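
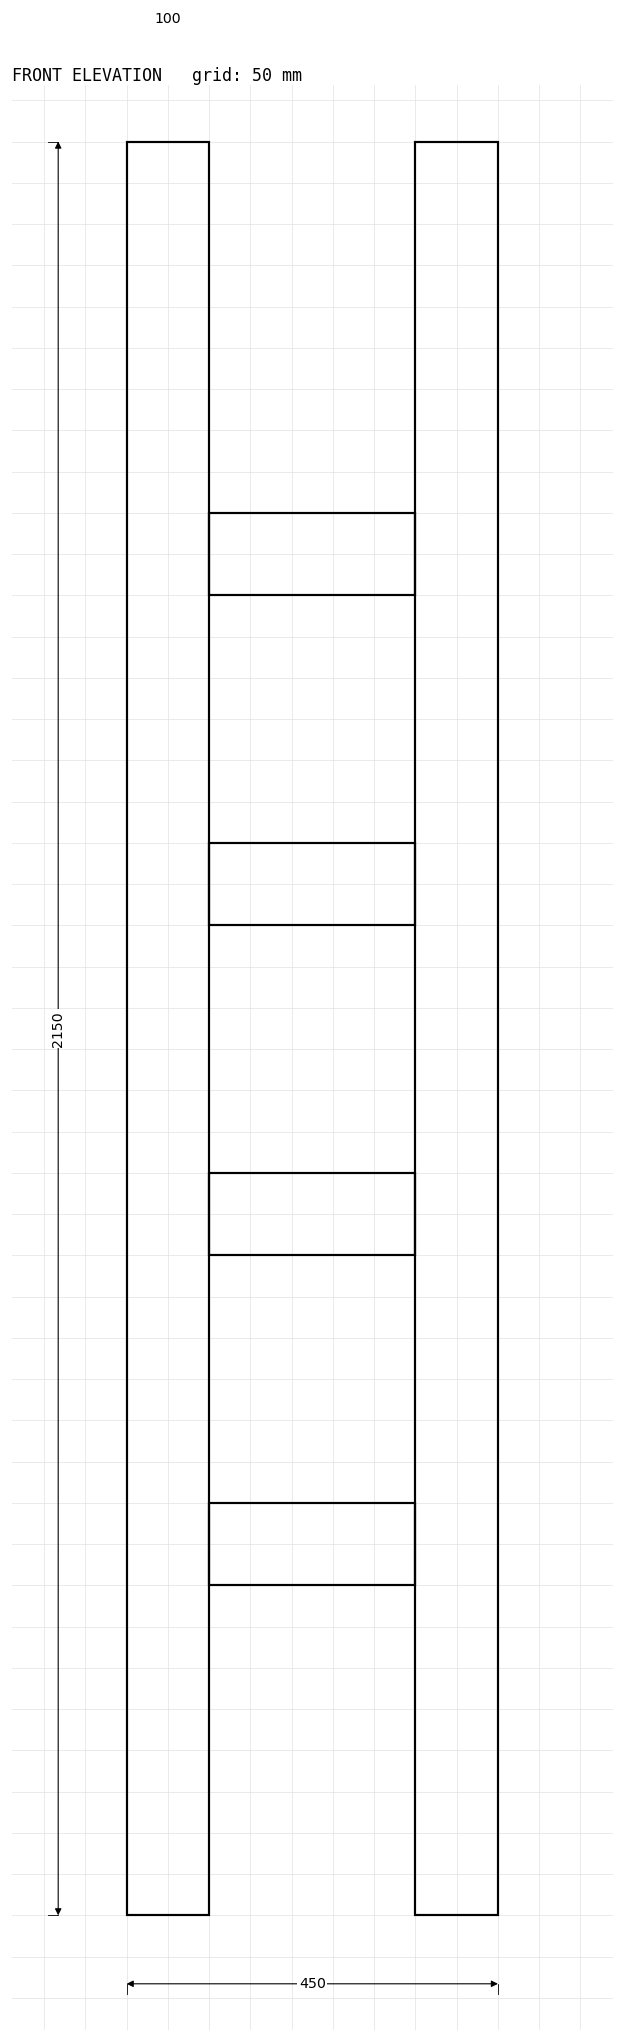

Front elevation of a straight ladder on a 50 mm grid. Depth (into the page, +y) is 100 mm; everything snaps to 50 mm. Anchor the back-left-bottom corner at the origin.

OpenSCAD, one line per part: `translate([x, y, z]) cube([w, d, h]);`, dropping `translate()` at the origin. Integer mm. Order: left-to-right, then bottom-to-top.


cube([100, 100, 2150]);
translate([100, 0, 400]) cube([250, 100, 100]);
translate([100, 0, 800]) cube([250, 100, 100]);
translate([100, 0, 1200]) cube([250, 100, 100]);
translate([100, 0, 1600]) cube([250, 100, 100]);
translate([350, 0, 0]) cube([100, 100, 2150]);


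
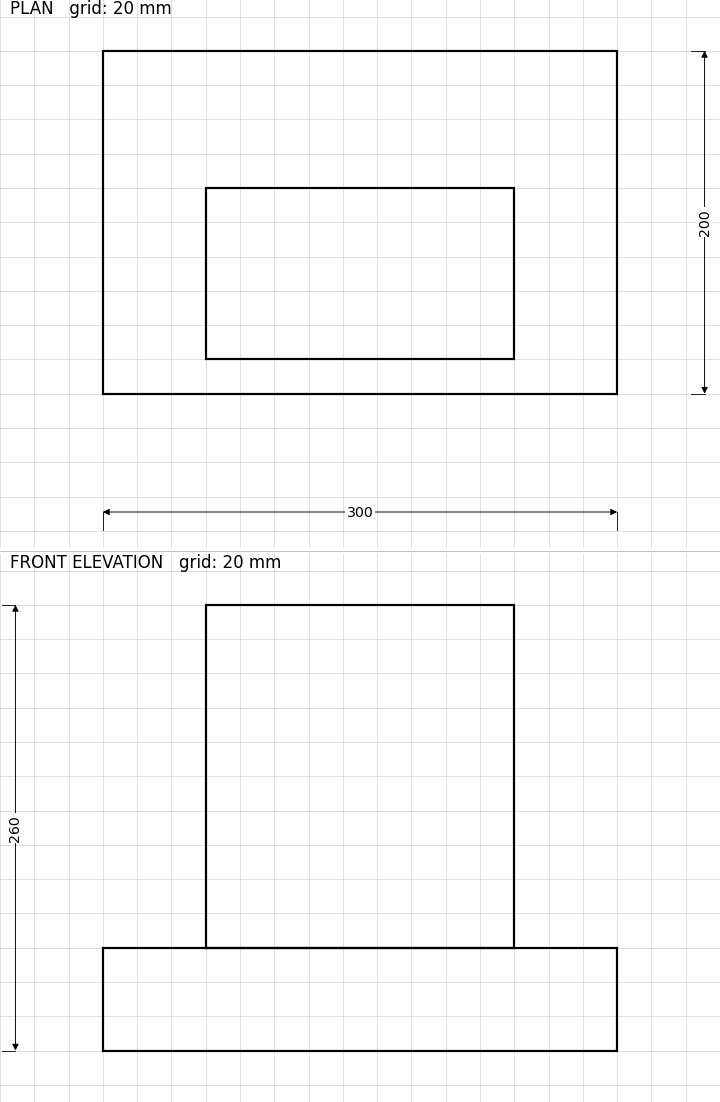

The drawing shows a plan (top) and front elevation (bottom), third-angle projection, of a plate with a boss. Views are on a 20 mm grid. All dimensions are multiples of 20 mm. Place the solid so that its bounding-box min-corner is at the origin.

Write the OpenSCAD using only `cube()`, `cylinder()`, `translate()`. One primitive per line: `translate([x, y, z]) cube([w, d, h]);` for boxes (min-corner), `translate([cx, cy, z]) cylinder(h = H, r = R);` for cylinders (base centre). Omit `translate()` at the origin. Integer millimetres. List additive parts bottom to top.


cube([300, 200, 60]);
translate([60, 20, 60]) cube([180, 100, 200]);


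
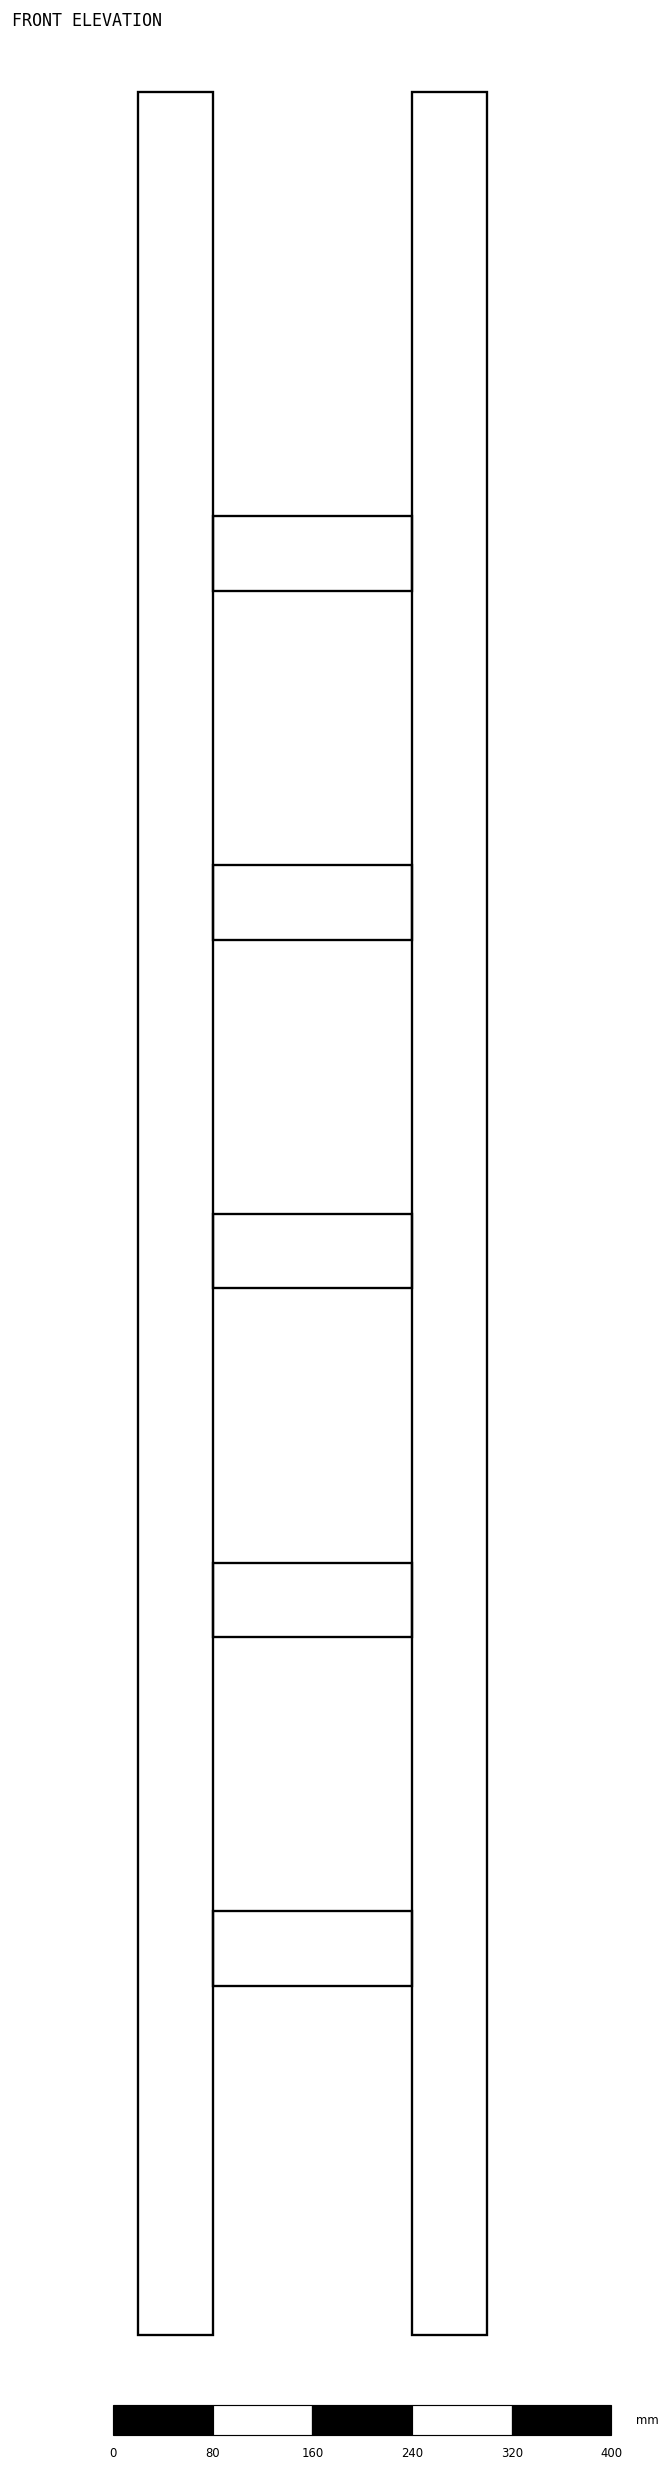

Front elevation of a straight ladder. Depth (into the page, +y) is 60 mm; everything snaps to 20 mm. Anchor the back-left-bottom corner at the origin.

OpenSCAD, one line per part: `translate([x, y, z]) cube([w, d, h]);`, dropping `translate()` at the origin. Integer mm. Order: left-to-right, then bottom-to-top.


cube([60, 60, 1800]);
translate([60, 0, 280]) cube([160, 60, 60]);
translate([60, 0, 560]) cube([160, 60, 60]);
translate([60, 0, 840]) cube([160, 60, 60]);
translate([60, 0, 1120]) cube([160, 60, 60]);
translate([60, 0, 1400]) cube([160, 60, 60]);
translate([220, 0, 0]) cube([60, 60, 1800]);


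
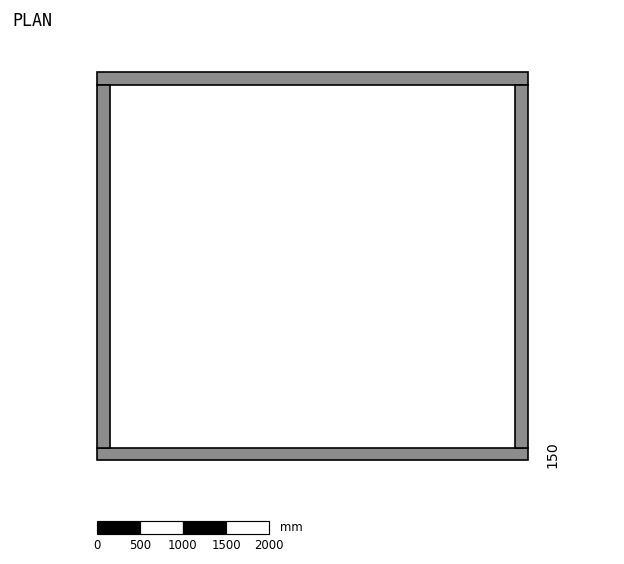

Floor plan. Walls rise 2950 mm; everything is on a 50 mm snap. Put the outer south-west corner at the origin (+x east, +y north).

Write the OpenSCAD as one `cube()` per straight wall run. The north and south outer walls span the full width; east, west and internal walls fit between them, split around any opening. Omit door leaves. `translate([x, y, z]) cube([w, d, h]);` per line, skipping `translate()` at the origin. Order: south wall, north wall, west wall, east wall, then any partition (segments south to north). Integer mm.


cube([5000, 150, 2950]);
translate([0, 4350, 0]) cube([5000, 150, 2950]);
translate([0, 150, 0]) cube([150, 4200, 2950]);
translate([4850, 150, 0]) cube([150, 4200, 2950]);


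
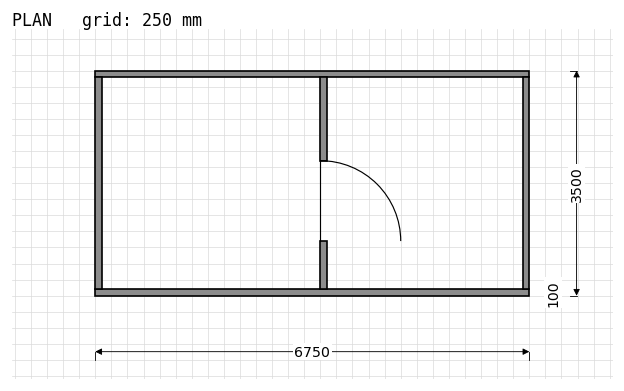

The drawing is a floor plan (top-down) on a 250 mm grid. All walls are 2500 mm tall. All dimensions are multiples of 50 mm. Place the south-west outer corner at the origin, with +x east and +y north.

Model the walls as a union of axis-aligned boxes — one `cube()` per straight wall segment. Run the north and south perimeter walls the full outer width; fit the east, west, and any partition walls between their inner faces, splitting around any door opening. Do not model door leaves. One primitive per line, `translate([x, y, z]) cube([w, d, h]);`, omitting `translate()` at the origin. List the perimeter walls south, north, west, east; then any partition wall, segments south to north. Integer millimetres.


cube([6750, 100, 2500]);
translate([0, 3400, 0]) cube([6750, 100, 2500]);
translate([0, 100, 0]) cube([100, 3300, 2500]);
translate([6650, 100, 0]) cube([100, 3300, 2500]);
translate([3500, 100, 0]) cube([100, 750, 2500]);
translate([3500, 2100, 0]) cube([100, 1300, 2500]);


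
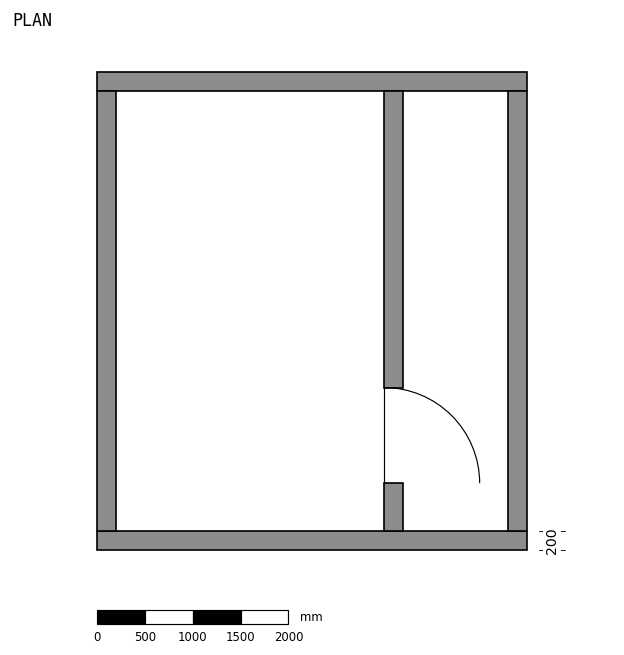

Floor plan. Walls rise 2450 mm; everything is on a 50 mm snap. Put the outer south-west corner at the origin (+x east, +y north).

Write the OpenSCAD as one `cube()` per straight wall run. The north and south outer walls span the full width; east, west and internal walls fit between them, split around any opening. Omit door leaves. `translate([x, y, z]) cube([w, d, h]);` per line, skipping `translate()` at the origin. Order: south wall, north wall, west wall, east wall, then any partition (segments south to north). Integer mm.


cube([4500, 200, 2450]);
translate([0, 4800, 0]) cube([4500, 200, 2450]);
translate([0, 200, 0]) cube([200, 4600, 2450]);
translate([4300, 200, 0]) cube([200, 4600, 2450]);
translate([3000, 200, 0]) cube([200, 500, 2450]);
translate([3000, 1700, 0]) cube([200, 3100, 2450]);


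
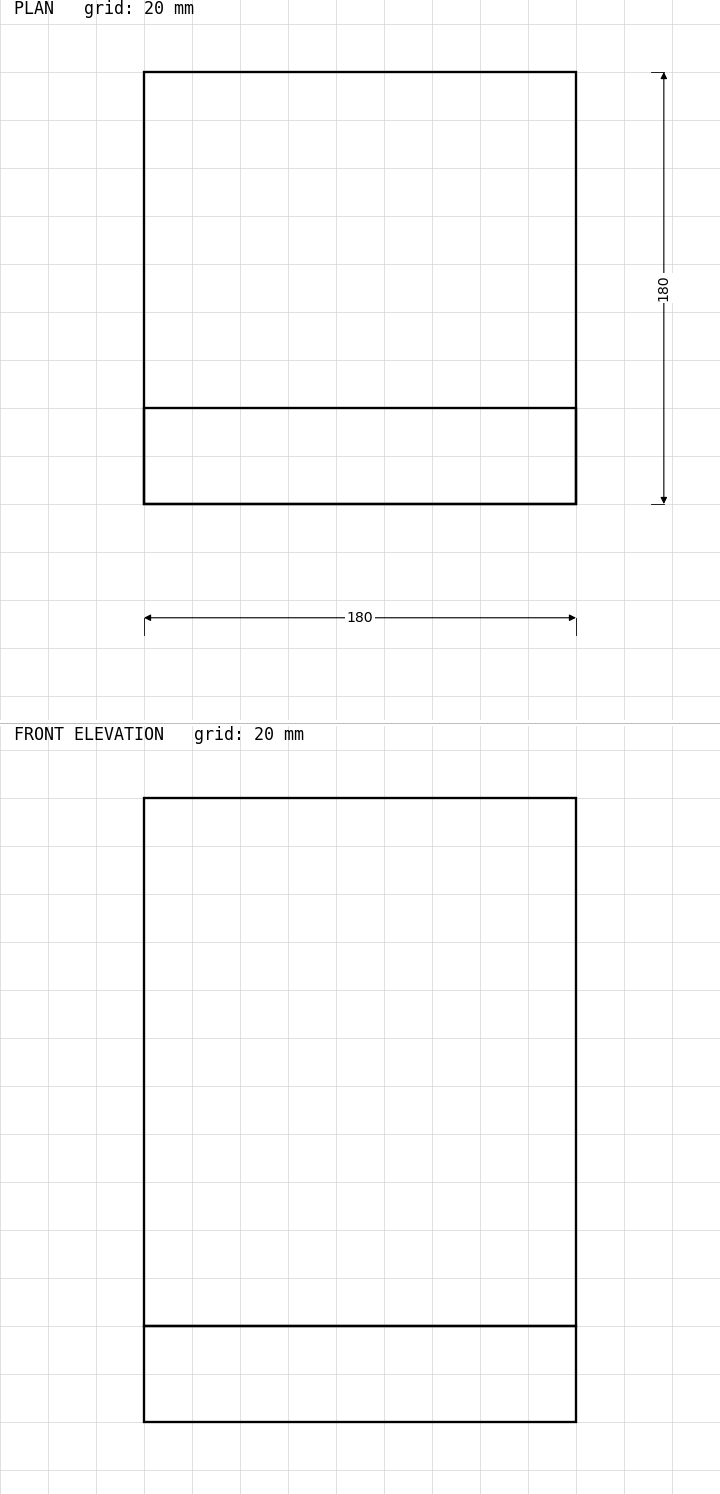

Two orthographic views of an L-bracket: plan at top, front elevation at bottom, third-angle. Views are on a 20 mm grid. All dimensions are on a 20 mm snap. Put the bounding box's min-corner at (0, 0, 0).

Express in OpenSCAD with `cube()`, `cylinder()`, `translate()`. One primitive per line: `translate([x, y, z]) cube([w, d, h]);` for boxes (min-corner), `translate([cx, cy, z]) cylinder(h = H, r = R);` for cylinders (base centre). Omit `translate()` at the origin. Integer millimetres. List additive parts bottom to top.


cube([180, 180, 40]);
translate([0, 0, 40]) cube([180, 40, 220]);


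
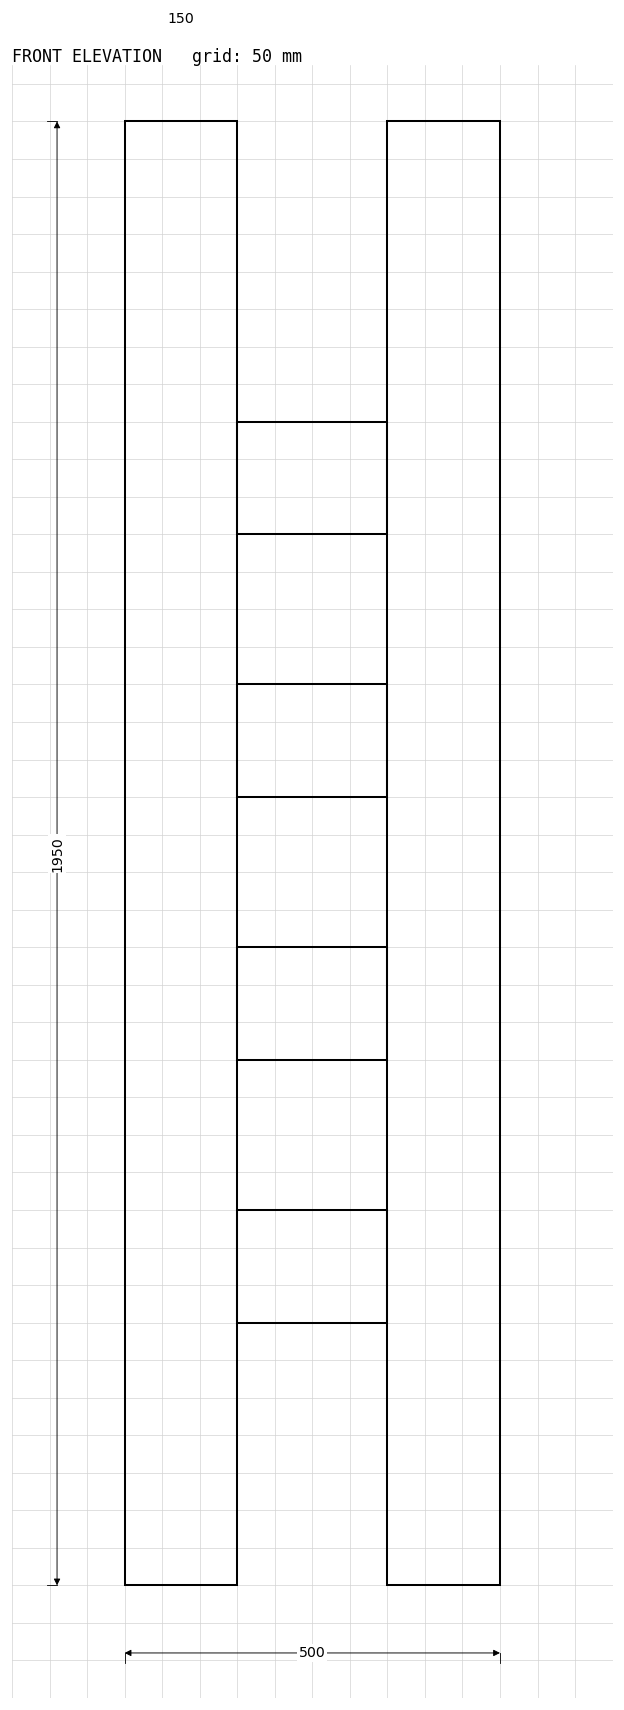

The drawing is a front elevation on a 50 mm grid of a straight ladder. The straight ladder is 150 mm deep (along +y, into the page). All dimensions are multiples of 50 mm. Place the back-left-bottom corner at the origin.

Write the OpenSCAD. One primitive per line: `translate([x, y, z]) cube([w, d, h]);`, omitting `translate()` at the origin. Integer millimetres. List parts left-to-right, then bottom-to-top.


cube([150, 150, 1950]);
translate([150, 0, 350]) cube([200, 150, 150]);
translate([150, 0, 700]) cube([200, 150, 150]);
translate([150, 0, 1050]) cube([200, 150, 150]);
translate([150, 0, 1400]) cube([200, 150, 150]);
translate([350, 0, 0]) cube([150, 150, 1950]);


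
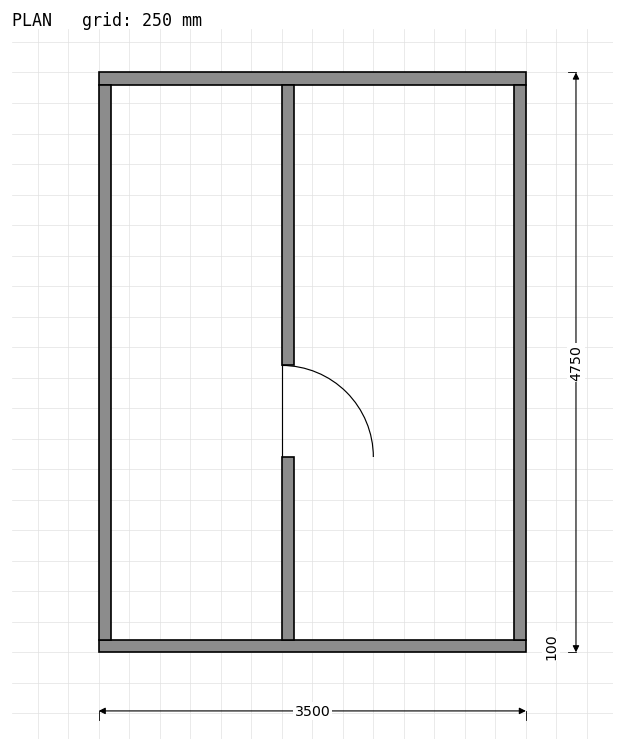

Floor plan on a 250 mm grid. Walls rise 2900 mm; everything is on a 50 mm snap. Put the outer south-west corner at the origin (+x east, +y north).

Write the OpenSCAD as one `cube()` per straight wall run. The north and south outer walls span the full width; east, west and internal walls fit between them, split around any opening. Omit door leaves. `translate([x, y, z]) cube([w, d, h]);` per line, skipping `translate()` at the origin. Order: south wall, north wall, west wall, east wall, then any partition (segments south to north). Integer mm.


cube([3500, 100, 2900]);
translate([0, 4650, 0]) cube([3500, 100, 2900]);
translate([0, 100, 0]) cube([100, 4550, 2900]);
translate([3400, 100, 0]) cube([100, 4550, 2900]);
translate([1500, 100, 0]) cube([100, 1500, 2900]);
translate([1500, 2350, 0]) cube([100, 2300, 2900]);


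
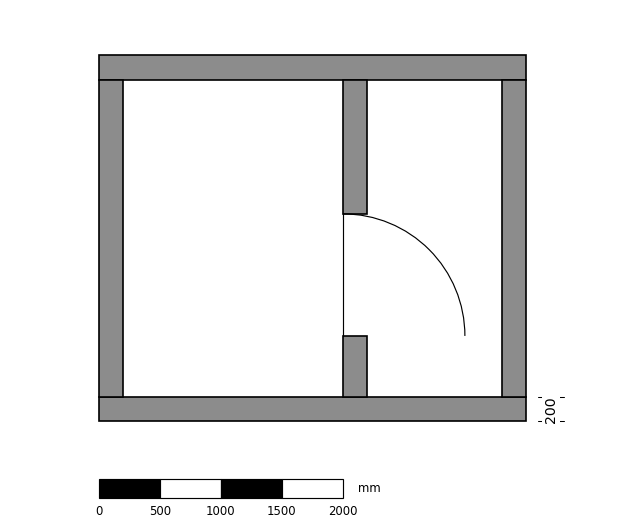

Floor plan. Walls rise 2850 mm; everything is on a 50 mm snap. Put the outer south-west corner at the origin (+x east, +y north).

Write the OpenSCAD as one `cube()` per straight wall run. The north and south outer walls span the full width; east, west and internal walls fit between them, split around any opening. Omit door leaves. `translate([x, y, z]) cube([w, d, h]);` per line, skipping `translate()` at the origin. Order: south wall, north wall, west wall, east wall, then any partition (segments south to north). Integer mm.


cube([3500, 200, 2850]);
translate([0, 2800, 0]) cube([3500, 200, 2850]);
translate([0, 200, 0]) cube([200, 2600, 2850]);
translate([3300, 200, 0]) cube([200, 2600, 2850]);
translate([2000, 200, 0]) cube([200, 500, 2850]);
translate([2000, 1700, 0]) cube([200, 1100, 2850]);


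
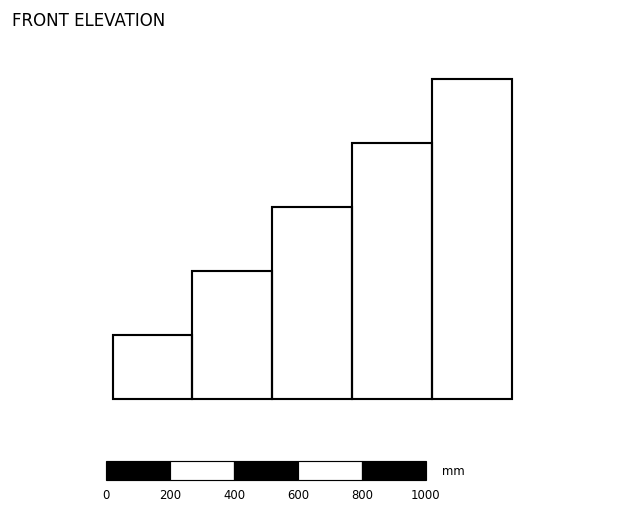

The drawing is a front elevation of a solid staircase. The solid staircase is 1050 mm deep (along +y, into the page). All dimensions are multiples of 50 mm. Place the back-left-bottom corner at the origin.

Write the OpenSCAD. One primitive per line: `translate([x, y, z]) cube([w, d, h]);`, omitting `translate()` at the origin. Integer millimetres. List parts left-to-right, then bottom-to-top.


cube([250, 1050, 200]);
translate([250, 0, 0]) cube([250, 1050, 400]);
translate([500, 0, 0]) cube([250, 1050, 600]);
translate([750, 0, 0]) cube([250, 1050, 800]);
translate([1000, 0, 0]) cube([250, 1050, 1000]);


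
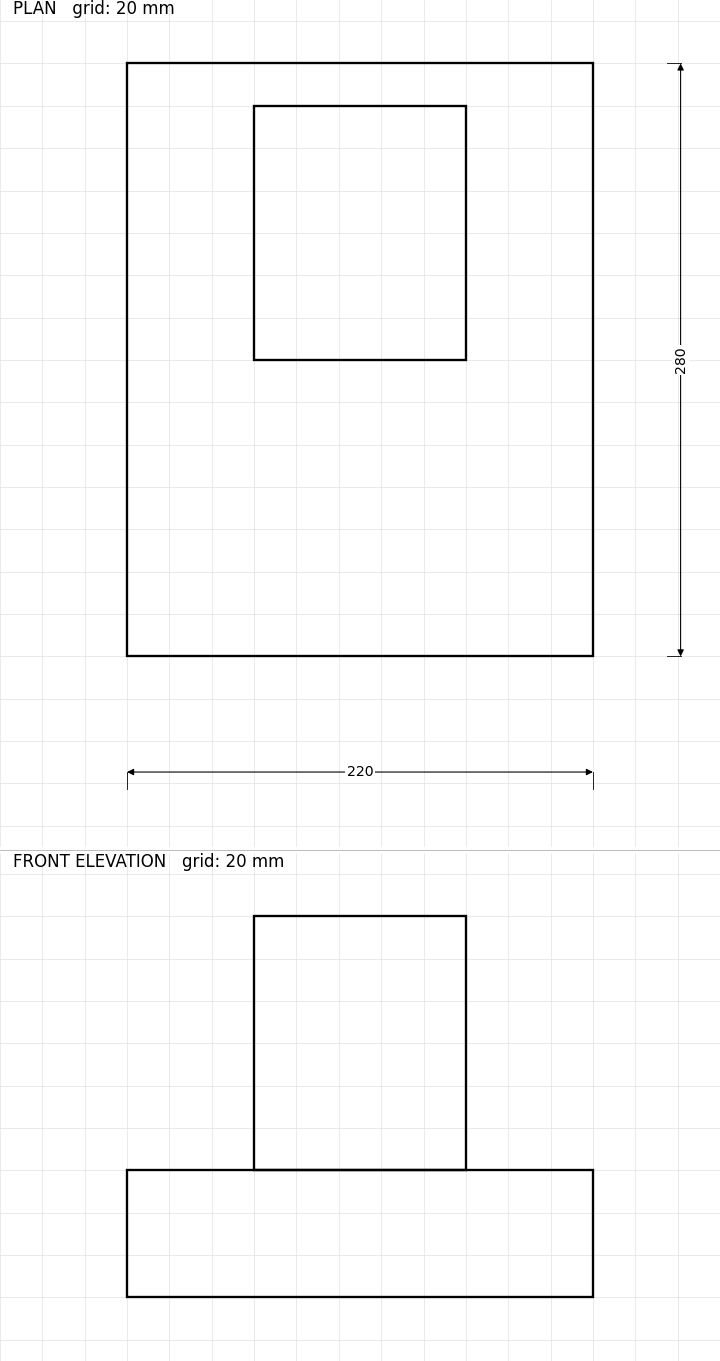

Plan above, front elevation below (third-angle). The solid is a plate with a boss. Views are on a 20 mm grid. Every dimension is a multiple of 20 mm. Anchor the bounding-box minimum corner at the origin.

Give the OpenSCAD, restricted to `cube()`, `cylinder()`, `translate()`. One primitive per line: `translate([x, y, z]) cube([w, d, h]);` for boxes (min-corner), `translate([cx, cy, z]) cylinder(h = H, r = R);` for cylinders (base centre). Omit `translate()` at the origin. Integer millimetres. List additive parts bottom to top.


cube([220, 280, 60]);
translate([60, 140, 60]) cube([100, 120, 120]);


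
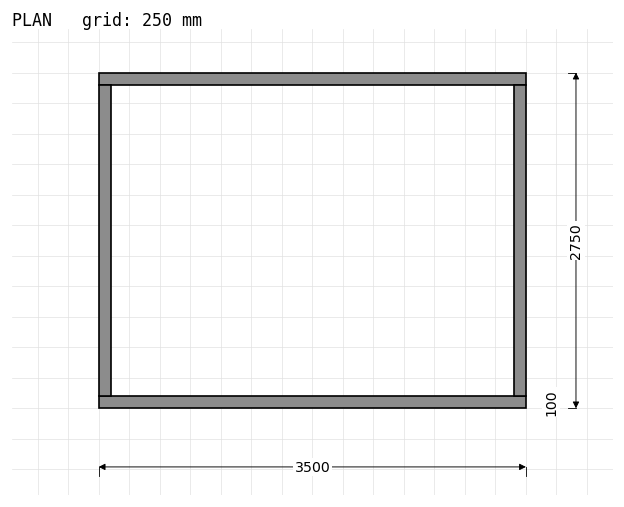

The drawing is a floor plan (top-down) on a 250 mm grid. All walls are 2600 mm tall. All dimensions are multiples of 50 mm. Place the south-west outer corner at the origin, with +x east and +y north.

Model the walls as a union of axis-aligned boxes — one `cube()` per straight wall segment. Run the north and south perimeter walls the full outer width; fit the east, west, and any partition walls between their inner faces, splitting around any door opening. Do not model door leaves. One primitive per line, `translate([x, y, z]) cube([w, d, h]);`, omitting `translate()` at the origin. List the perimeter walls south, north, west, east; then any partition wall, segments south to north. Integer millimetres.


cube([3500, 100, 2600]);
translate([0, 2650, 0]) cube([3500, 100, 2600]);
translate([0, 100, 0]) cube([100, 2550, 2600]);
translate([3400, 100, 0]) cube([100, 2550, 2600]);


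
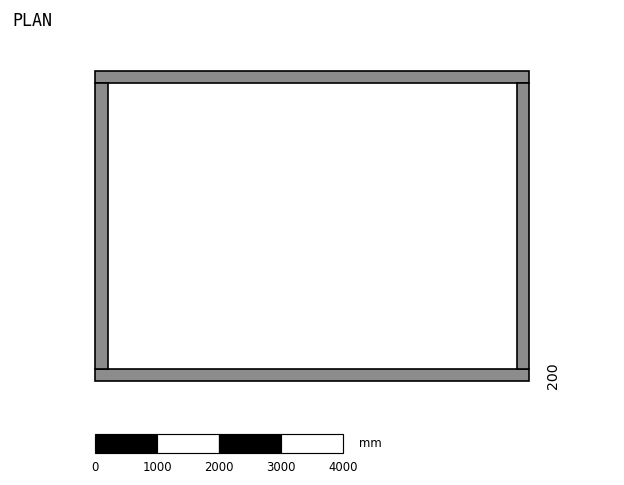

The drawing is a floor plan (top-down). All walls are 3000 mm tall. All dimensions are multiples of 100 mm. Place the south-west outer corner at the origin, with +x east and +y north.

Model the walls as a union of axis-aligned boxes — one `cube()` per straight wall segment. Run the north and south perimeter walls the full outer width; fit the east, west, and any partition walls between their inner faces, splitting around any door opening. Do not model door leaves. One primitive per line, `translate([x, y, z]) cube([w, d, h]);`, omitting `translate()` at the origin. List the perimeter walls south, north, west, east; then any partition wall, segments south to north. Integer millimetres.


cube([7000, 200, 3000]);
translate([0, 4800, 0]) cube([7000, 200, 3000]);
translate([0, 200, 0]) cube([200, 4600, 3000]);
translate([6800, 200, 0]) cube([200, 4600, 3000]);


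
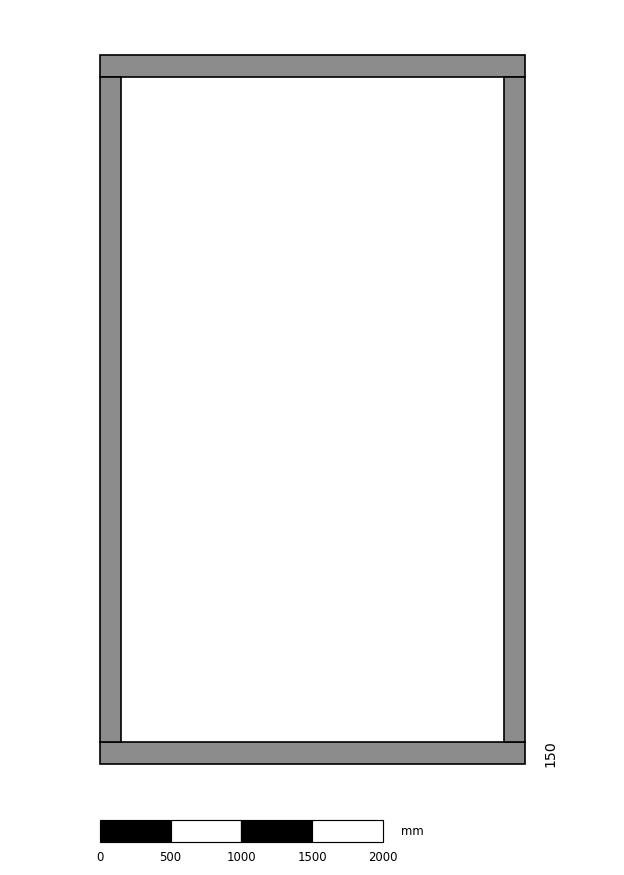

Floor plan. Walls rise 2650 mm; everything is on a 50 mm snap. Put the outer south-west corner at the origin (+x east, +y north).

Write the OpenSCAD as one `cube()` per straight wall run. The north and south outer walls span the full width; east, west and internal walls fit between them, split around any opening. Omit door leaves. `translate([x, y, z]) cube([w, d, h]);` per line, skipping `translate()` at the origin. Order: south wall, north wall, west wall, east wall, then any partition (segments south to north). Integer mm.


cube([3000, 150, 2650]);
translate([0, 4850, 0]) cube([3000, 150, 2650]);
translate([0, 150, 0]) cube([150, 4700, 2650]);
translate([2850, 150, 0]) cube([150, 4700, 2650]);


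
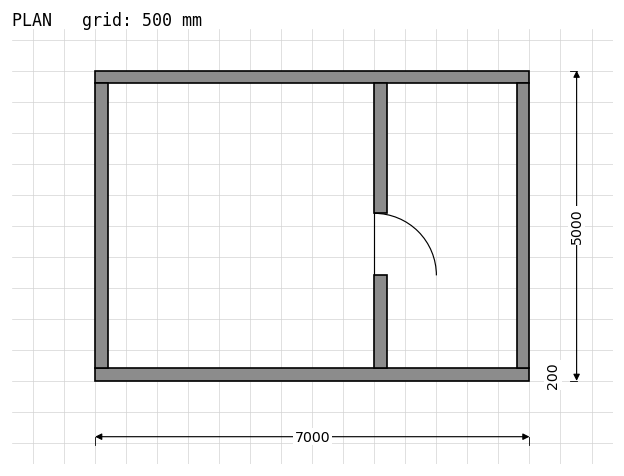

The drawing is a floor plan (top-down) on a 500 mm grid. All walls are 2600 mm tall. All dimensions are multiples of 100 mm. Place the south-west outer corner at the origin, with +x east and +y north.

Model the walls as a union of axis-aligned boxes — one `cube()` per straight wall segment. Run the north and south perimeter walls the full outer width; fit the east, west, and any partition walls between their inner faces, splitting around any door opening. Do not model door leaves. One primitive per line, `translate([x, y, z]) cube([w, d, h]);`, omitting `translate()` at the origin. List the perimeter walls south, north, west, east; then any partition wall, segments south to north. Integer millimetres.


cube([7000, 200, 2600]);
translate([0, 4800, 0]) cube([7000, 200, 2600]);
translate([0, 200, 0]) cube([200, 4600, 2600]);
translate([6800, 200, 0]) cube([200, 4600, 2600]);
translate([4500, 200, 0]) cube([200, 1500, 2600]);
translate([4500, 2700, 0]) cube([200, 2100, 2600]);


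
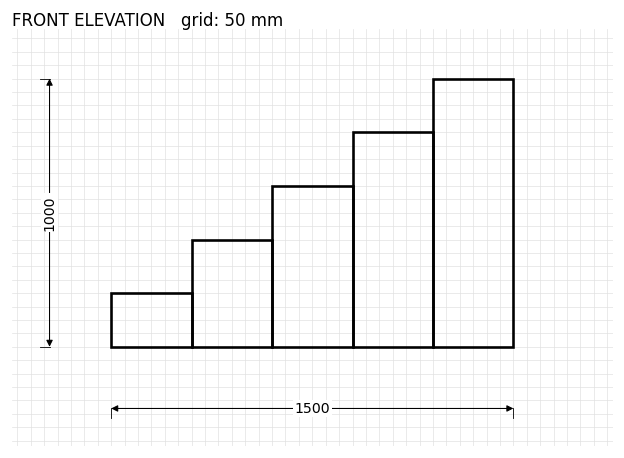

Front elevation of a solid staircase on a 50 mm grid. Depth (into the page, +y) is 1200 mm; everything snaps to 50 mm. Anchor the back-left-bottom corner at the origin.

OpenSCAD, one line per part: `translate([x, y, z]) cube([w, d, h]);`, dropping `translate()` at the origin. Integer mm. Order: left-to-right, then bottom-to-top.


cube([300, 1200, 200]);
translate([300, 0, 0]) cube([300, 1200, 400]);
translate([600, 0, 0]) cube([300, 1200, 600]);
translate([900, 0, 0]) cube([300, 1200, 800]);
translate([1200, 0, 0]) cube([300, 1200, 1000]);


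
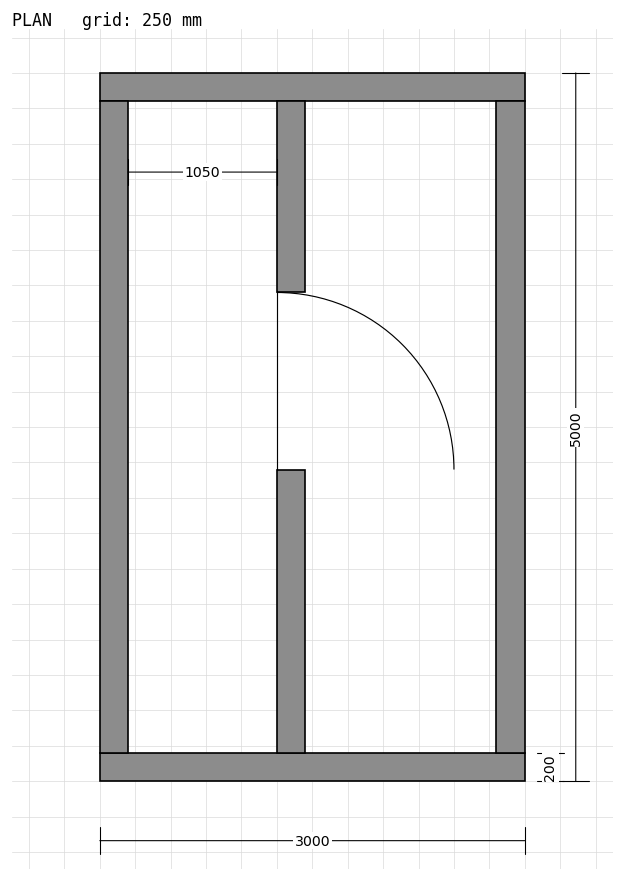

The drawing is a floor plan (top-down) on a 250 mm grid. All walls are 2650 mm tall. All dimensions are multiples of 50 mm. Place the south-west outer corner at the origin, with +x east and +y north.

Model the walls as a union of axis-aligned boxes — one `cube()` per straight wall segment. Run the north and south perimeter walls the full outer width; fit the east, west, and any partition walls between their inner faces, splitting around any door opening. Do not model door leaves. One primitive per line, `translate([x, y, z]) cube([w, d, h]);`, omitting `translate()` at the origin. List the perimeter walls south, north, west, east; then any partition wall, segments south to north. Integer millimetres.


cube([3000, 200, 2650]);
translate([0, 4800, 0]) cube([3000, 200, 2650]);
translate([0, 200, 0]) cube([200, 4600, 2650]);
translate([2800, 200, 0]) cube([200, 4600, 2650]);
translate([1250, 200, 0]) cube([200, 2000, 2650]);
translate([1250, 3450, 0]) cube([200, 1350, 2650]);


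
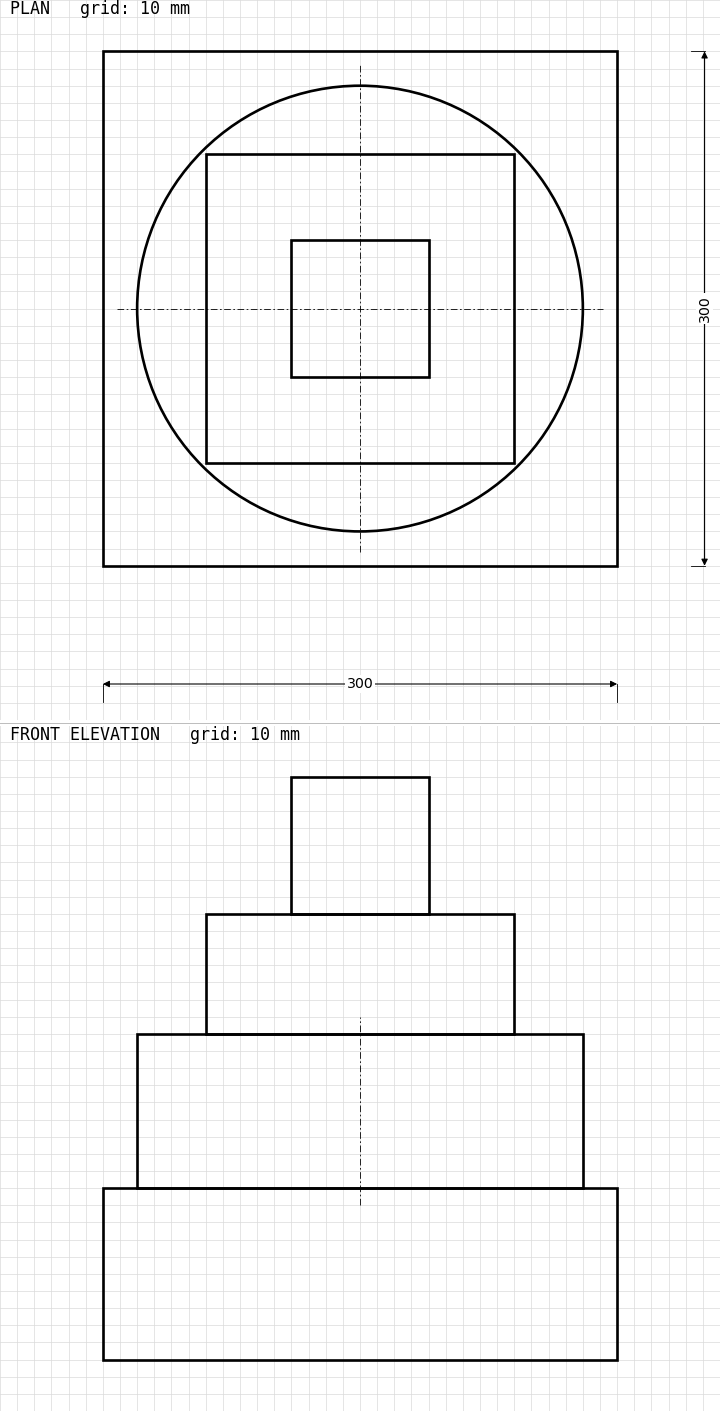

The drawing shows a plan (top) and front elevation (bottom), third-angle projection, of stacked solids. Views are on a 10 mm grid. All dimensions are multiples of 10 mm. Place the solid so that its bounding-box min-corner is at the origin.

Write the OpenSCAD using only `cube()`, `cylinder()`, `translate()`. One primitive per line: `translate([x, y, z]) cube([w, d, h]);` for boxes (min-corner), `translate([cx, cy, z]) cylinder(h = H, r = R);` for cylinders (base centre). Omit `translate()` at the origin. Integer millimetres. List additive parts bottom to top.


cube([300, 300, 100]);
translate([150, 150, 100]) cylinder(h = 90, r = 130);
translate([60, 60, 190]) cube([180, 180, 70]);
translate([110, 110, 260]) cube([80, 80, 80]);


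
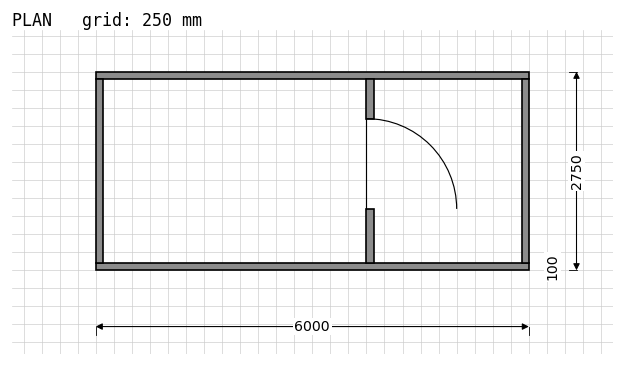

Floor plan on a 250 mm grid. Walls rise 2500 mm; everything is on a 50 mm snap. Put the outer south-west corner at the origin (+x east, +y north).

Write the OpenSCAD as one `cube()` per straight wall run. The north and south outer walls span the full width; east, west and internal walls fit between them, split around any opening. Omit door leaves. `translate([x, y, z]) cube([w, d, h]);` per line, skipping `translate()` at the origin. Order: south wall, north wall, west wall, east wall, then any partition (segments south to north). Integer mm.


cube([6000, 100, 2500]);
translate([0, 2650, 0]) cube([6000, 100, 2500]);
translate([0, 100, 0]) cube([100, 2550, 2500]);
translate([5900, 100, 0]) cube([100, 2550, 2500]);
translate([3750, 100, 0]) cube([100, 750, 2500]);
translate([3750, 2100, 0]) cube([100, 550, 2500]);


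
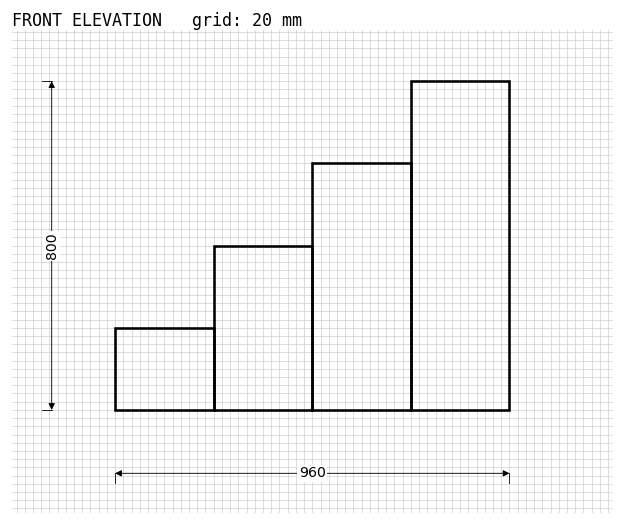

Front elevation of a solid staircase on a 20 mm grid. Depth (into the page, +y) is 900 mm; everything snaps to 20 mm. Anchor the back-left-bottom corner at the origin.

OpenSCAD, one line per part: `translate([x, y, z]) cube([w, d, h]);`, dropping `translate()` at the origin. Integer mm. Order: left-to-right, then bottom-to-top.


cube([240, 900, 200]);
translate([240, 0, 0]) cube([240, 900, 400]);
translate([480, 0, 0]) cube([240, 900, 600]);
translate([720, 0, 0]) cube([240, 900, 800]);


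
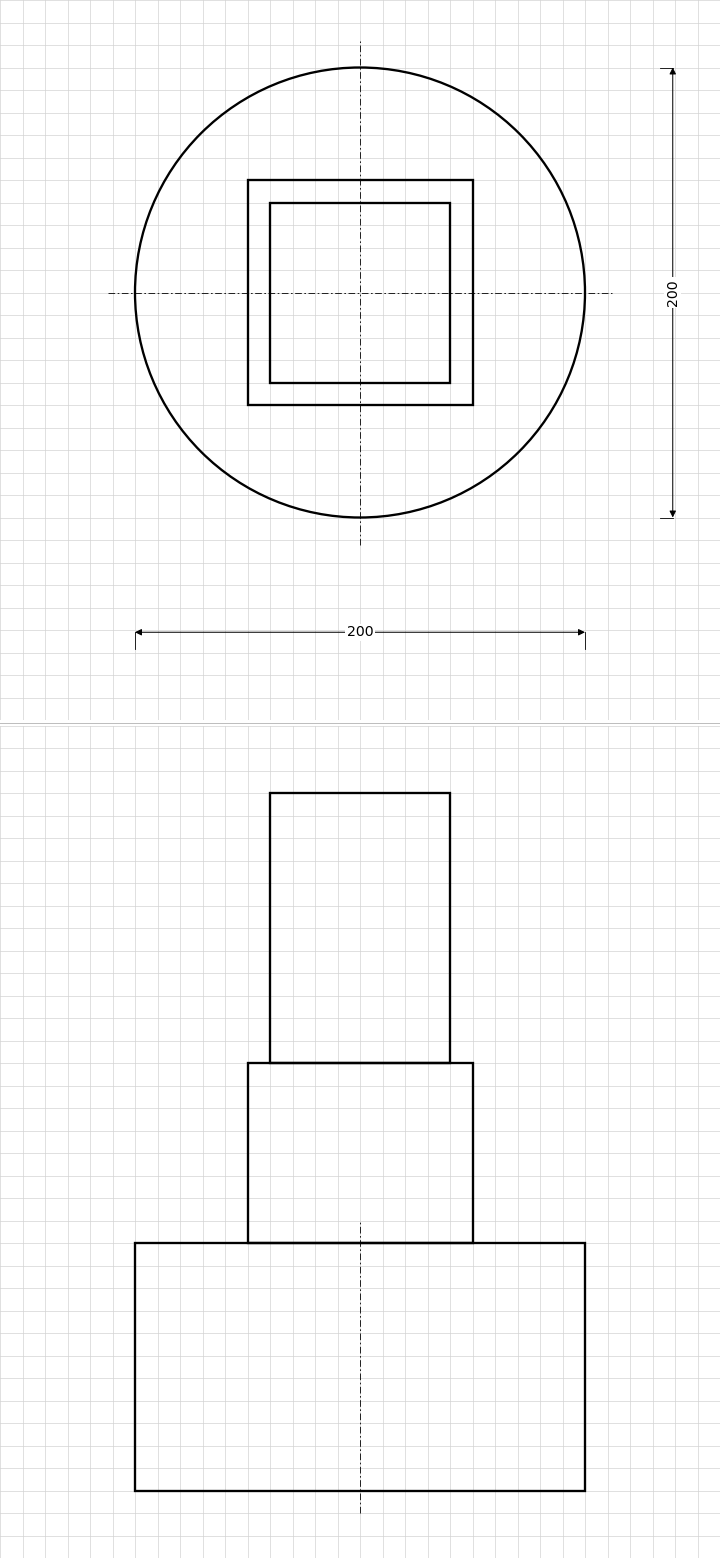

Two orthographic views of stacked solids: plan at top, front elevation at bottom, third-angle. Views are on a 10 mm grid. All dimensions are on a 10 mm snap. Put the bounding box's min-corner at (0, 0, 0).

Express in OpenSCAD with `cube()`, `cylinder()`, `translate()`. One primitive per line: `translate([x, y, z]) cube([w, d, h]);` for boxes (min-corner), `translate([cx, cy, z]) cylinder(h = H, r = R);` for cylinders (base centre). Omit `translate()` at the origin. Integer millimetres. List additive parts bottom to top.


translate([100, 100, 0]) cylinder(h = 110, r = 100);
translate([50, 50, 110]) cube([100, 100, 80]);
translate([60, 60, 190]) cube([80, 80, 120]);


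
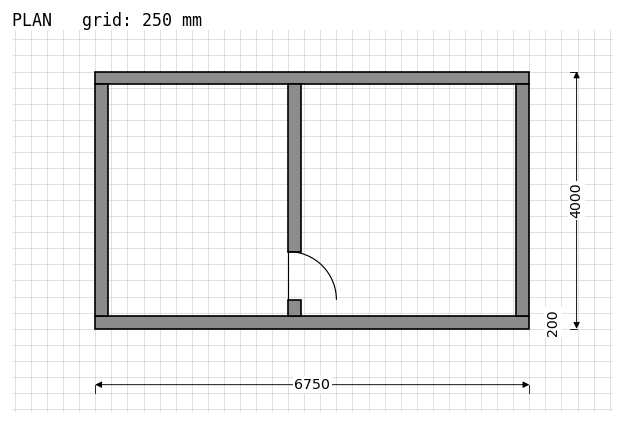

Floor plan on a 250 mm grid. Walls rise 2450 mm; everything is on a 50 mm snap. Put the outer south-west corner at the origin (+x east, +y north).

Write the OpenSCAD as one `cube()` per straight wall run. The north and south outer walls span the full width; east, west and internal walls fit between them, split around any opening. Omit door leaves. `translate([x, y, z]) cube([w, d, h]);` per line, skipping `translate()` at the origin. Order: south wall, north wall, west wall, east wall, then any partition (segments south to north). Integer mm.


cube([6750, 200, 2450]);
translate([0, 3800, 0]) cube([6750, 200, 2450]);
translate([0, 200, 0]) cube([200, 3600, 2450]);
translate([6550, 200, 0]) cube([200, 3600, 2450]);
translate([3000, 200, 0]) cube([200, 250, 2450]);
translate([3000, 1200, 0]) cube([200, 2600, 2450]);


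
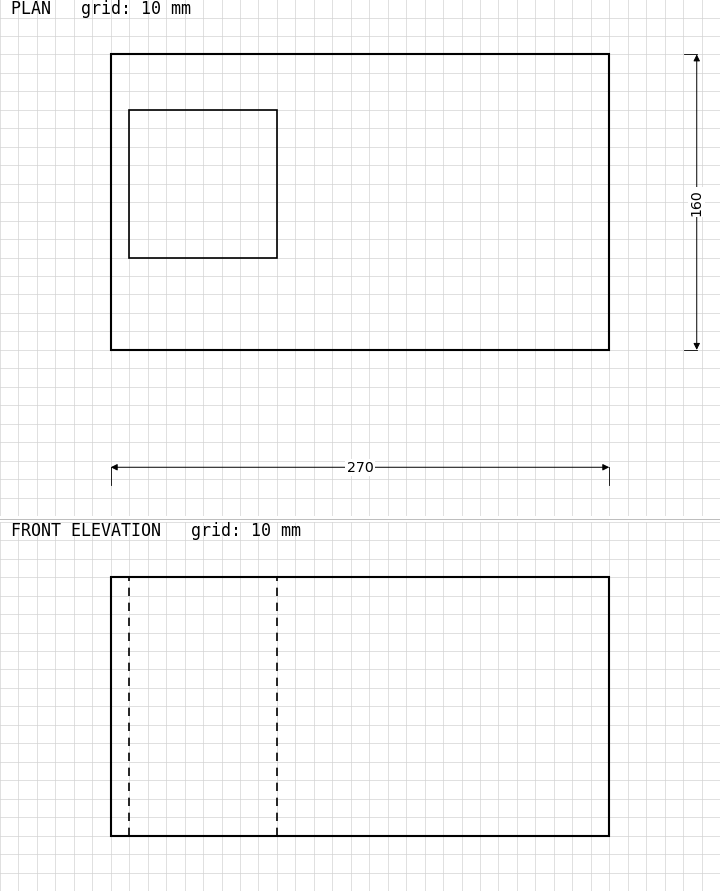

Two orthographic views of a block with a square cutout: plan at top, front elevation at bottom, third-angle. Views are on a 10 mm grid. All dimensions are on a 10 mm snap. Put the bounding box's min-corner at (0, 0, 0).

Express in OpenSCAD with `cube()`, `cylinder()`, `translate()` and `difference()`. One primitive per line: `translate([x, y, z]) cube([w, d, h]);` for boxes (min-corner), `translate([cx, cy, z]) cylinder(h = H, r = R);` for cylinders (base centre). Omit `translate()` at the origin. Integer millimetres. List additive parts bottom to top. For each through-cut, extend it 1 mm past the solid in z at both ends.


difference() {
  cube([270, 160, 140]);
  translate([10, 50, -1]) cube([80, 80, 142]);
}


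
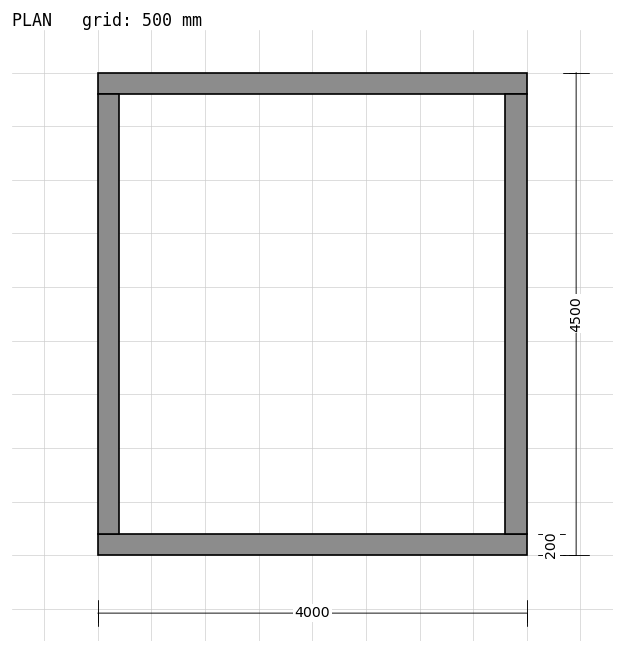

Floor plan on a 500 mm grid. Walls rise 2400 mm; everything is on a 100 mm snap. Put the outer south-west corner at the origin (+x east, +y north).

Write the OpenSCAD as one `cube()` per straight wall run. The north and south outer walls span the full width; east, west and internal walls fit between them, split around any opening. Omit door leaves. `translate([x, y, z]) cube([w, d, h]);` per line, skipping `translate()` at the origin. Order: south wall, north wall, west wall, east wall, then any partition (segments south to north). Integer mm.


cube([4000, 200, 2400]);
translate([0, 4300, 0]) cube([4000, 200, 2400]);
translate([0, 200, 0]) cube([200, 4100, 2400]);
translate([3800, 200, 0]) cube([200, 4100, 2400]);


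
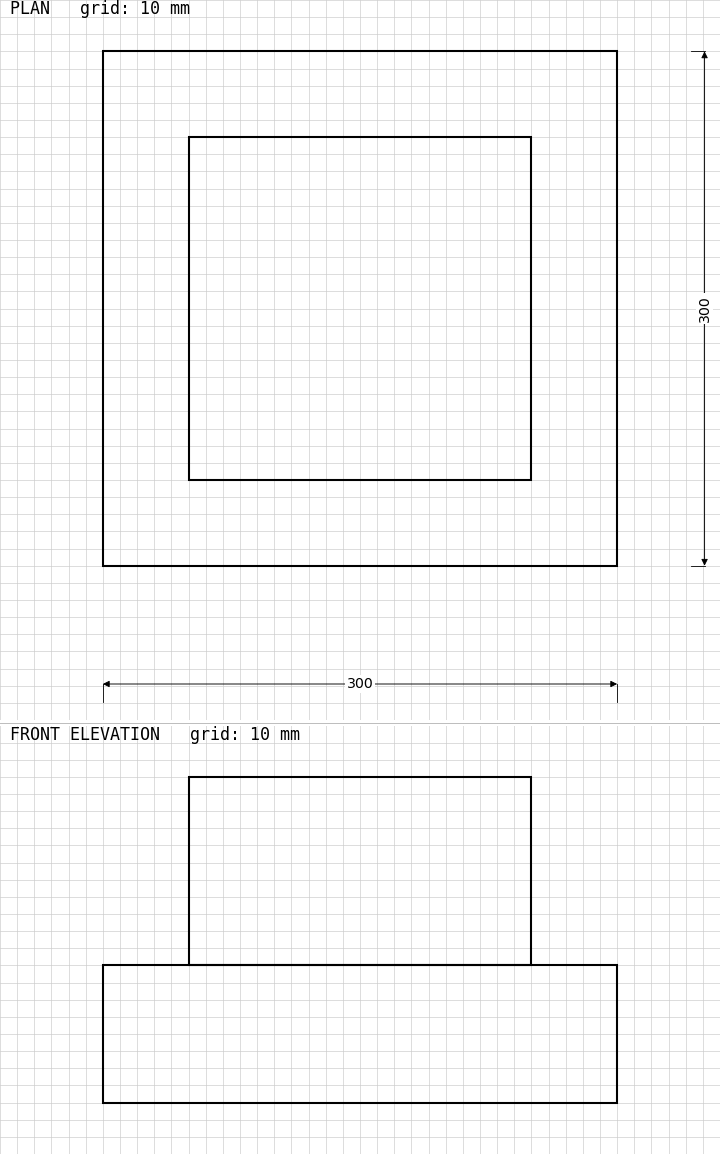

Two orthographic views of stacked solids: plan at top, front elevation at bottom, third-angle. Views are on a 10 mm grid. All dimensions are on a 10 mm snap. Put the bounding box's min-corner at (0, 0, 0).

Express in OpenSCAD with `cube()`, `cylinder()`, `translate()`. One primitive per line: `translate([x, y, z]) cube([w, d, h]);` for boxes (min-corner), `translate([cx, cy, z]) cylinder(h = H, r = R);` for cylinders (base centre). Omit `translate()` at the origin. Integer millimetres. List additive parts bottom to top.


cube([300, 300, 80]);
translate([50, 50, 80]) cube([200, 200, 110]);


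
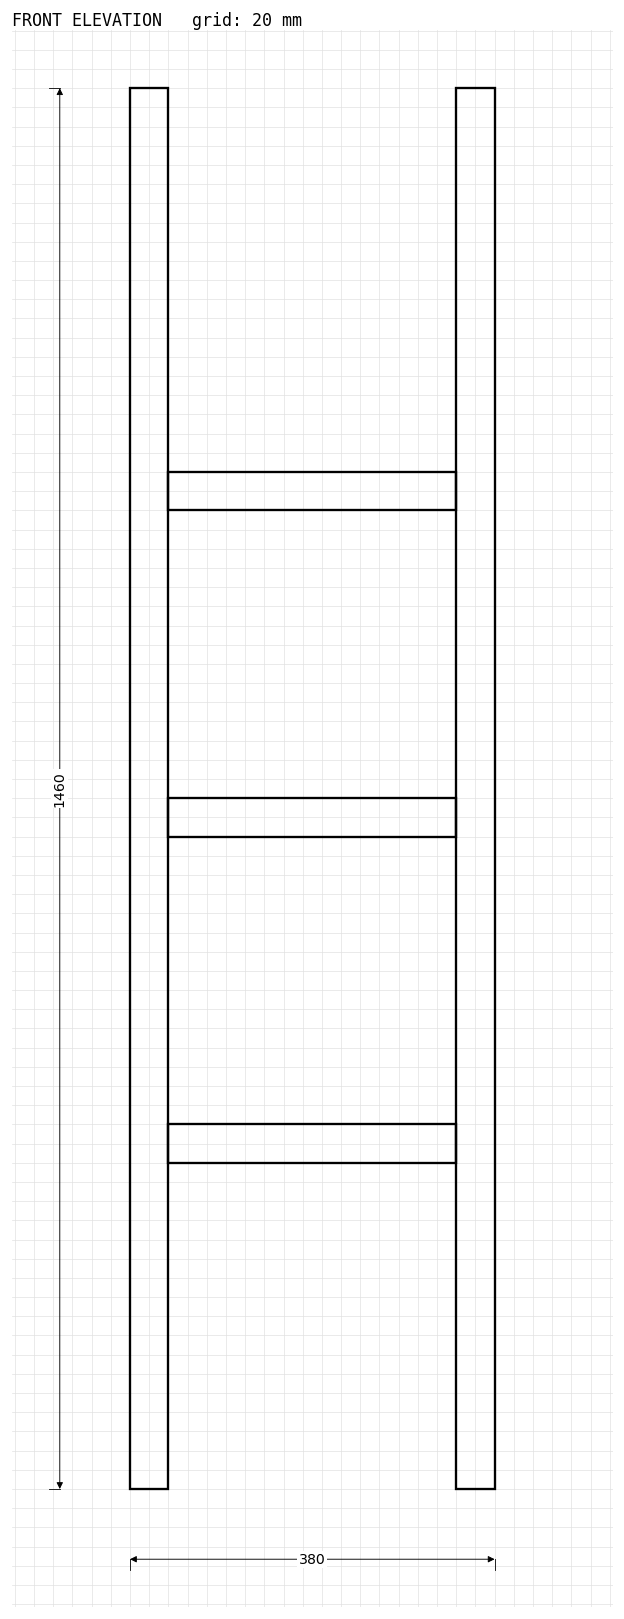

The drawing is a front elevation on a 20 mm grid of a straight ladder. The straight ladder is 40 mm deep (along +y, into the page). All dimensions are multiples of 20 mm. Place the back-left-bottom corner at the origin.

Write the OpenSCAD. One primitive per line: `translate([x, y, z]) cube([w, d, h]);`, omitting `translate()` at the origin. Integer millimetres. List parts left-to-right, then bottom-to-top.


cube([40, 40, 1460]);
translate([40, 0, 340]) cube([300, 40, 40]);
translate([40, 0, 680]) cube([300, 40, 40]);
translate([40, 0, 1020]) cube([300, 40, 40]);
translate([340, 0, 0]) cube([40, 40, 1460]);


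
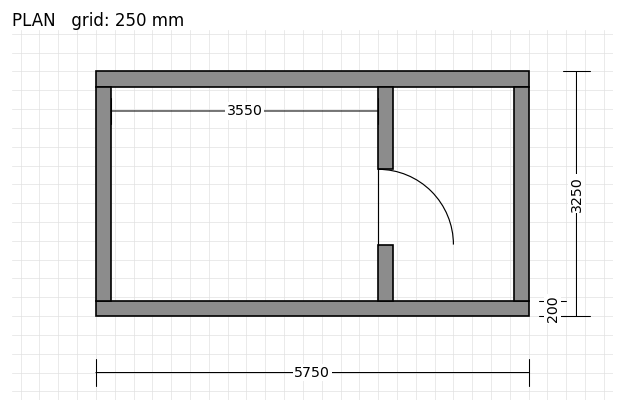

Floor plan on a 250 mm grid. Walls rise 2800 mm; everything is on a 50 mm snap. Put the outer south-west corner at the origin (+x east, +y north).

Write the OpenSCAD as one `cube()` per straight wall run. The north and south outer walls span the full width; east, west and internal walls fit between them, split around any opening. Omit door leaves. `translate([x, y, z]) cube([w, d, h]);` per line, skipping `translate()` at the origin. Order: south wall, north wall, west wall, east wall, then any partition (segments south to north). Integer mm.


cube([5750, 200, 2800]);
translate([0, 3050, 0]) cube([5750, 200, 2800]);
translate([0, 200, 0]) cube([200, 2850, 2800]);
translate([5550, 200, 0]) cube([200, 2850, 2800]);
translate([3750, 200, 0]) cube([200, 750, 2800]);
translate([3750, 1950, 0]) cube([200, 1100, 2800]);


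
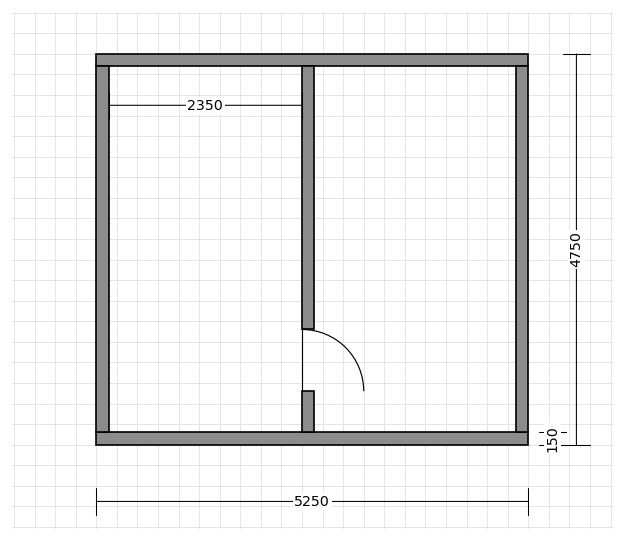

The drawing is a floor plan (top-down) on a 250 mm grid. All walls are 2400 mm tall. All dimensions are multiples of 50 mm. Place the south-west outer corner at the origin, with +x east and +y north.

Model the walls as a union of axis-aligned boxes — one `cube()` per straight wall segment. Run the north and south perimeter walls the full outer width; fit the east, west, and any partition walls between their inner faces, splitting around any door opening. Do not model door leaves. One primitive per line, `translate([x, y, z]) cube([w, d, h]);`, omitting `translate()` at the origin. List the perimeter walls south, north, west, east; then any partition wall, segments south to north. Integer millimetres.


cube([5250, 150, 2400]);
translate([0, 4600, 0]) cube([5250, 150, 2400]);
translate([0, 150, 0]) cube([150, 4450, 2400]);
translate([5100, 150, 0]) cube([150, 4450, 2400]);
translate([2500, 150, 0]) cube([150, 500, 2400]);
translate([2500, 1400, 0]) cube([150, 3200, 2400]);


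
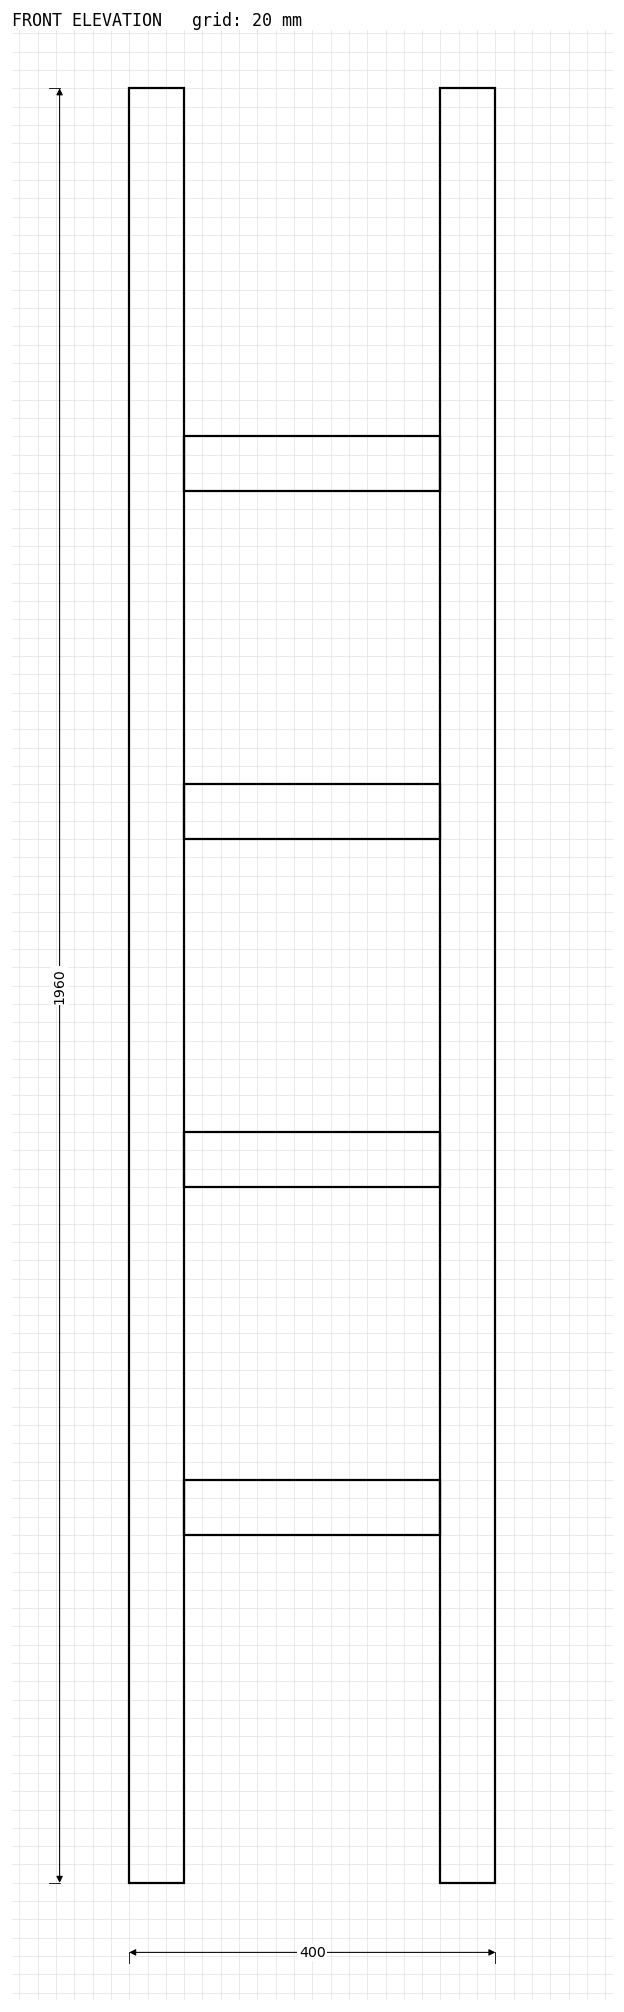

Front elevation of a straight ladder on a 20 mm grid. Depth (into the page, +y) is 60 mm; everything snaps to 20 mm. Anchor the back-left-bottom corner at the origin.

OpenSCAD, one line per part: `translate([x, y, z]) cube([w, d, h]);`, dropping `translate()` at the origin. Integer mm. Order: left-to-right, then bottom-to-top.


cube([60, 60, 1960]);
translate([60, 0, 380]) cube([280, 60, 60]);
translate([60, 0, 760]) cube([280, 60, 60]);
translate([60, 0, 1140]) cube([280, 60, 60]);
translate([60, 0, 1520]) cube([280, 60, 60]);
translate([340, 0, 0]) cube([60, 60, 1960]);


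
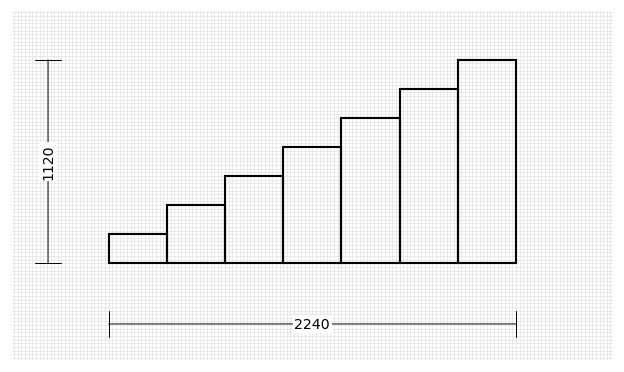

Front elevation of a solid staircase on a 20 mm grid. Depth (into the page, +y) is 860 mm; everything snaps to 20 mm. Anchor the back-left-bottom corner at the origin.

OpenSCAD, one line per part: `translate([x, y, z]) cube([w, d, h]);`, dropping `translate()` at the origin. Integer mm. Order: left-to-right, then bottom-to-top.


cube([320, 860, 160]);
translate([320, 0, 0]) cube([320, 860, 320]);
translate([640, 0, 0]) cube([320, 860, 480]);
translate([960, 0, 0]) cube([320, 860, 640]);
translate([1280, 0, 0]) cube([320, 860, 800]);
translate([1600, 0, 0]) cube([320, 860, 960]);
translate([1920, 0, 0]) cube([320, 860, 1120]);


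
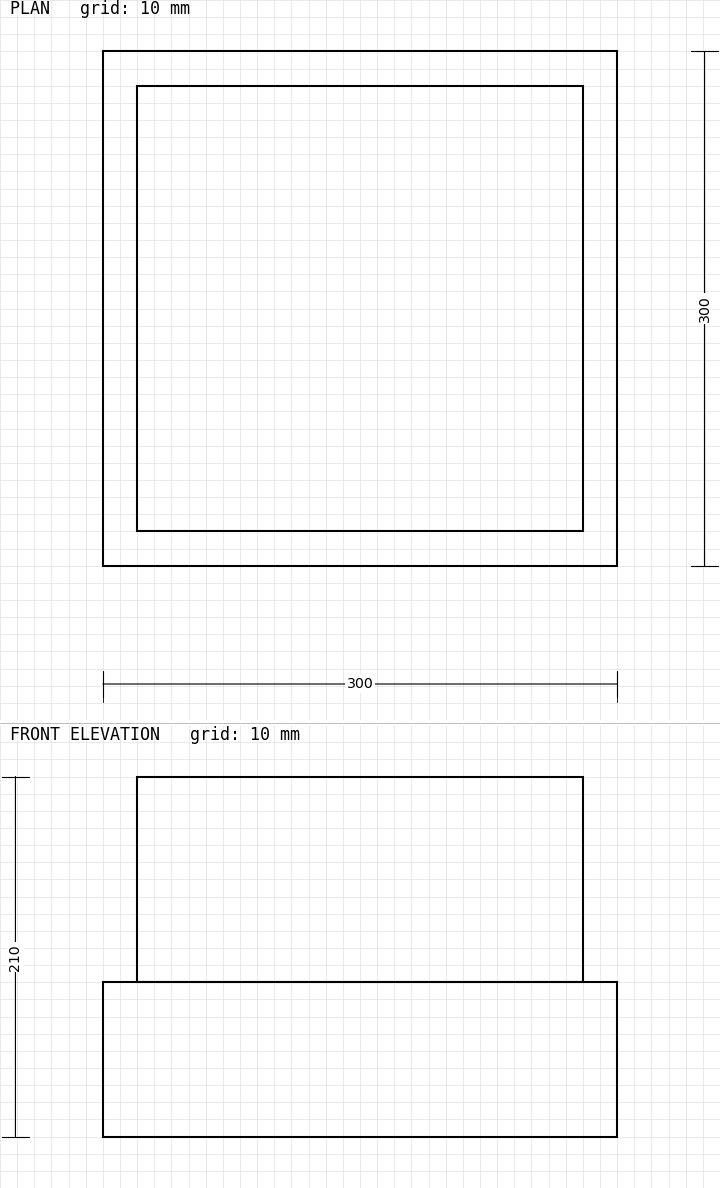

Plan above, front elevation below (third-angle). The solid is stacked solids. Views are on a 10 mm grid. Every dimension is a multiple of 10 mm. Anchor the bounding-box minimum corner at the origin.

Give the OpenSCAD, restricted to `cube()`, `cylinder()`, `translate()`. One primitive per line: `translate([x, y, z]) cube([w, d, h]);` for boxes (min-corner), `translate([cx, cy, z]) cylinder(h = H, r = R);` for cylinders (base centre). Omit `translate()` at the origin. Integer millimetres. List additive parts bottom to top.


cube([300, 300, 90]);
translate([20, 20, 90]) cube([260, 260, 120]);


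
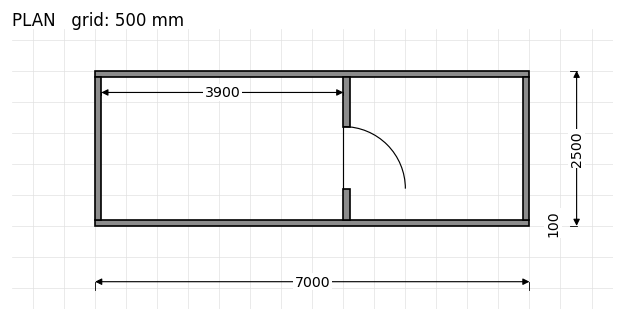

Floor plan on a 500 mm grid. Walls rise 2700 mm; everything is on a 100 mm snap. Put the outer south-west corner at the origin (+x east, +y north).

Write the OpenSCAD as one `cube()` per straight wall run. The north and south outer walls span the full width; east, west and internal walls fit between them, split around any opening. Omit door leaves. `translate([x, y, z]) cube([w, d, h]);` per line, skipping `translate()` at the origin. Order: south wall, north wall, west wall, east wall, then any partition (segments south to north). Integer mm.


cube([7000, 100, 2700]);
translate([0, 2400, 0]) cube([7000, 100, 2700]);
translate([0, 100, 0]) cube([100, 2300, 2700]);
translate([6900, 100, 0]) cube([100, 2300, 2700]);
translate([4000, 100, 0]) cube([100, 500, 2700]);
translate([4000, 1600, 0]) cube([100, 800, 2700]);


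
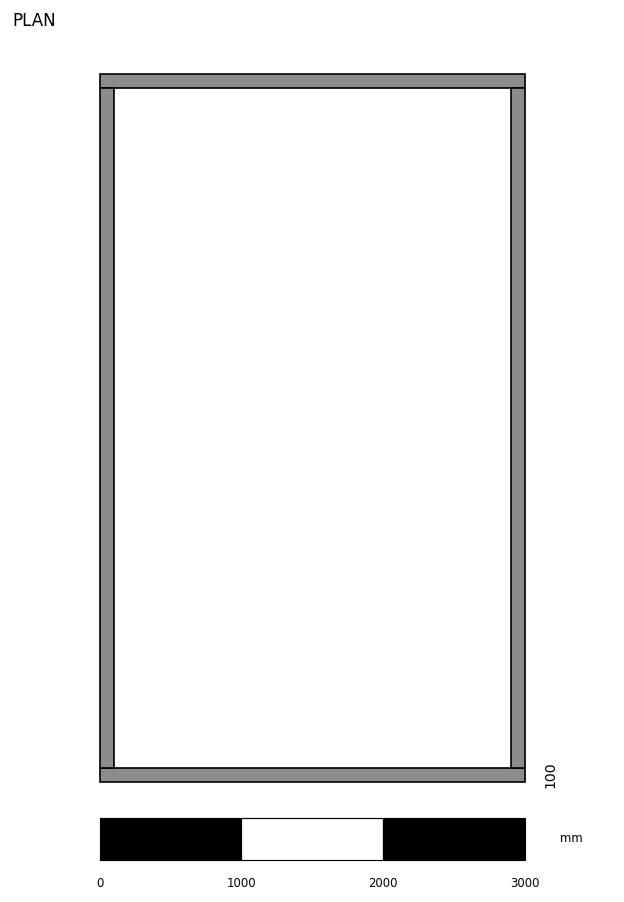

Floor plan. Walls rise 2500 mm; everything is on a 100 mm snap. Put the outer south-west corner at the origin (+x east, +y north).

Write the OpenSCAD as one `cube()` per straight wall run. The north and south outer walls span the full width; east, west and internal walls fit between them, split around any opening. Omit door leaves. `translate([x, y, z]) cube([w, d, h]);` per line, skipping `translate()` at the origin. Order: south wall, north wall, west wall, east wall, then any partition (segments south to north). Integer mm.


cube([3000, 100, 2500]);
translate([0, 4900, 0]) cube([3000, 100, 2500]);
translate([0, 100, 0]) cube([100, 4800, 2500]);
translate([2900, 100, 0]) cube([100, 4800, 2500]);


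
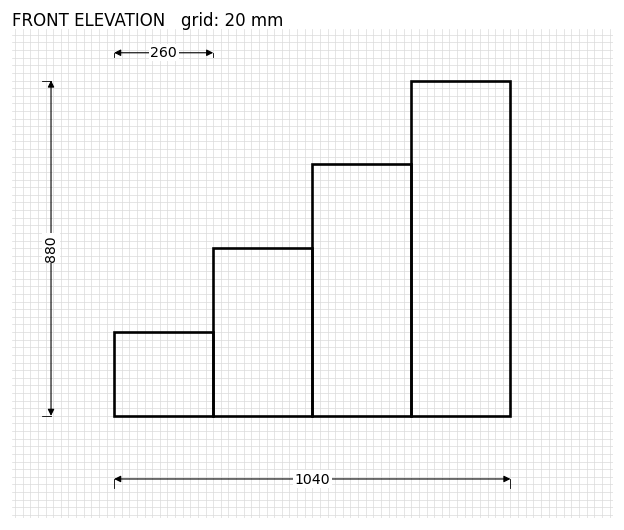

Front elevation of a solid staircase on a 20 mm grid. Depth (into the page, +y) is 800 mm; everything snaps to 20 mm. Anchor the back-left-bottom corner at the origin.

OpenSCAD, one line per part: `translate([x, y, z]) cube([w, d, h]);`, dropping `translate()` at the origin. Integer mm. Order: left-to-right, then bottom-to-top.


cube([260, 800, 220]);
translate([260, 0, 0]) cube([260, 800, 440]);
translate([520, 0, 0]) cube([260, 800, 660]);
translate([780, 0, 0]) cube([260, 800, 880]);


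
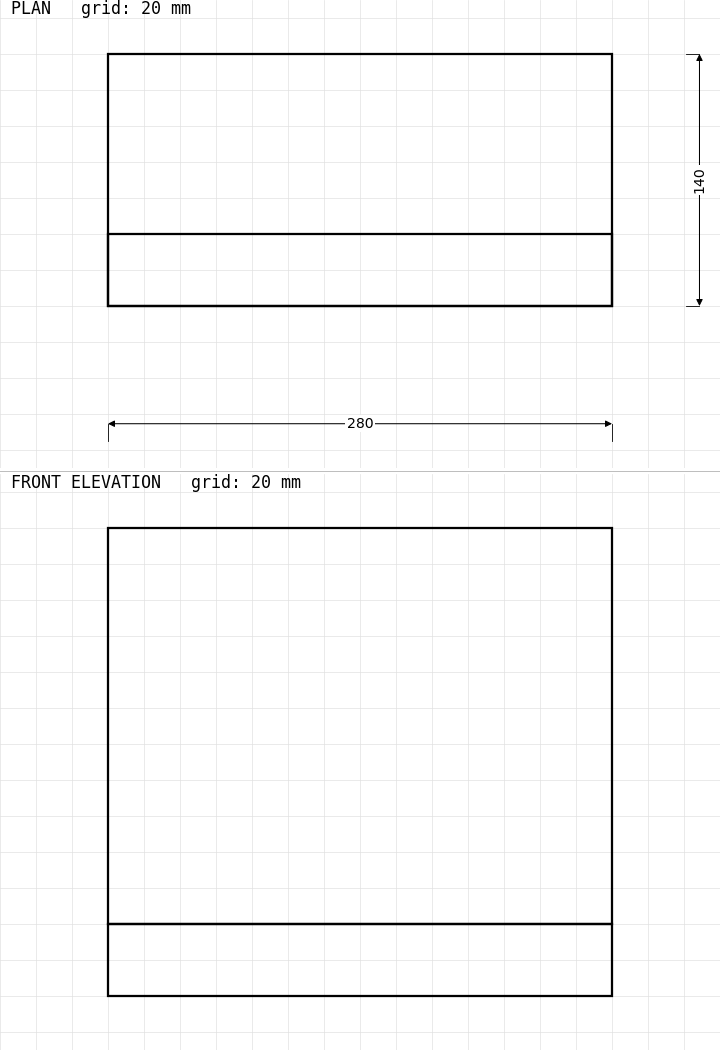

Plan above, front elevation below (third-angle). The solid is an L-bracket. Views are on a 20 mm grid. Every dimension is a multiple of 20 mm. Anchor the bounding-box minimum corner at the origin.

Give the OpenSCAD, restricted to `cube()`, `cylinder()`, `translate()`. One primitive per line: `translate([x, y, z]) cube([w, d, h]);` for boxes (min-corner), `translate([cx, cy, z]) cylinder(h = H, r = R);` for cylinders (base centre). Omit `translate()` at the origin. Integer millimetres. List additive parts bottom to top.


cube([280, 140, 40]);
translate([0, 0, 40]) cube([280, 40, 220]);
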